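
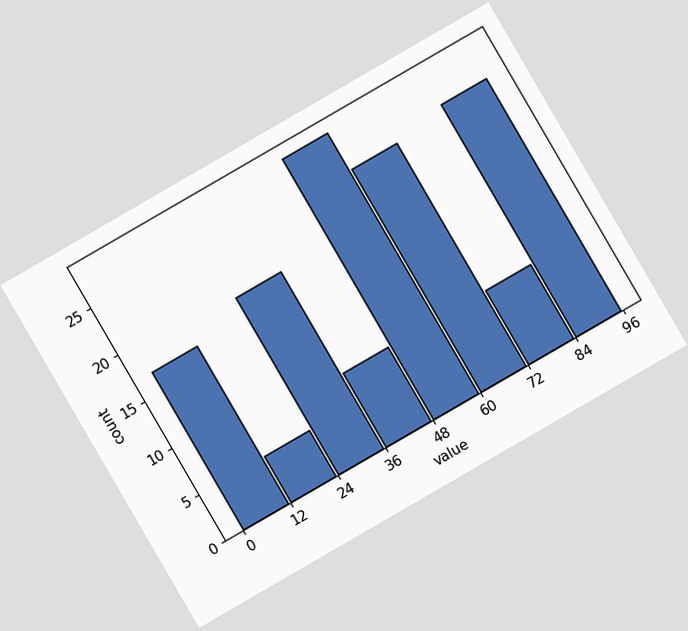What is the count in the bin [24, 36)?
19

The chart is tilted about 30° counter-clockwise. The [24, 36) bin has height 19.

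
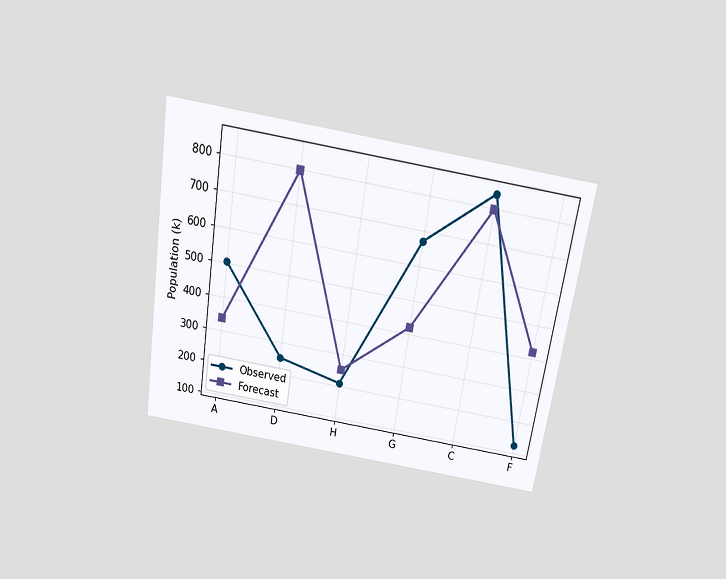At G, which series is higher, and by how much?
The chart is tilted about 9° clockwise and viewed slightly from above. At G, Observed sits above the other line by 252k.

Observed, by 252k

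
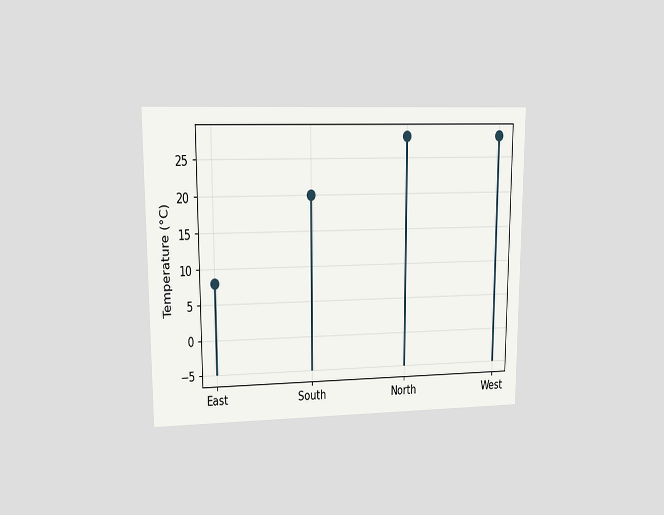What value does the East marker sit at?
8°C

The chart is viewed at a slight angle. The East marker sits at 8°C.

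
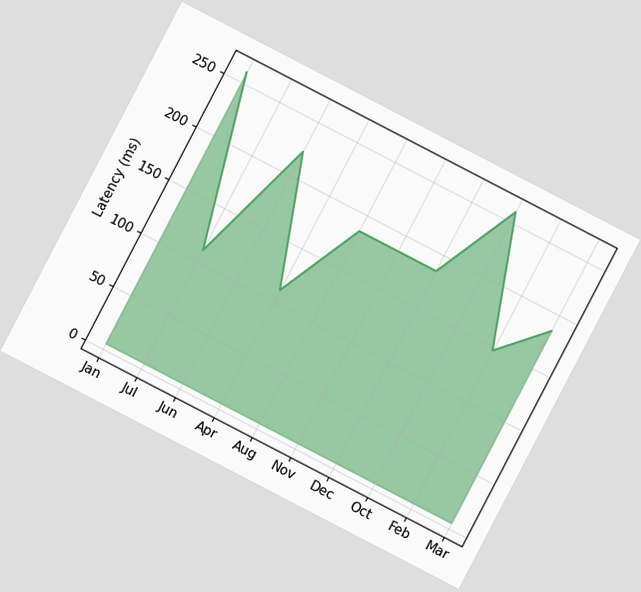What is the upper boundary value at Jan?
259ms

The chart is tilted about 27° clockwise. At Jan the upper boundary is at 259ms.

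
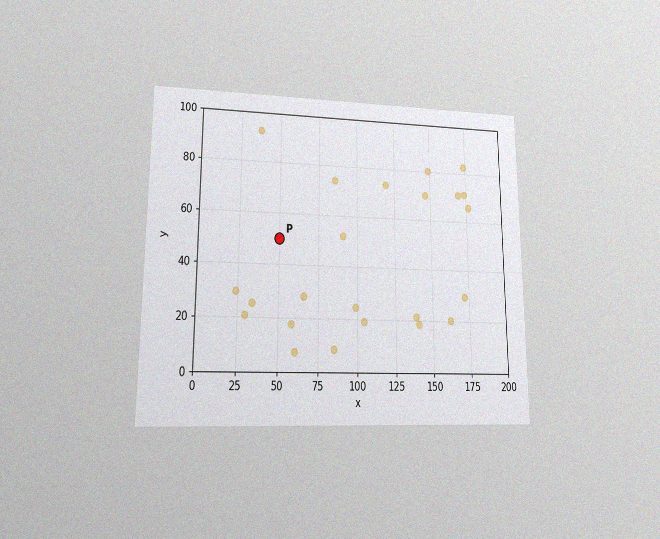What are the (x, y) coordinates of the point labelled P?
The chart is viewed at a slight angle, with some photo noise. Following the gridlines from P to each axis, P sits at (50, 50).

(50, 50)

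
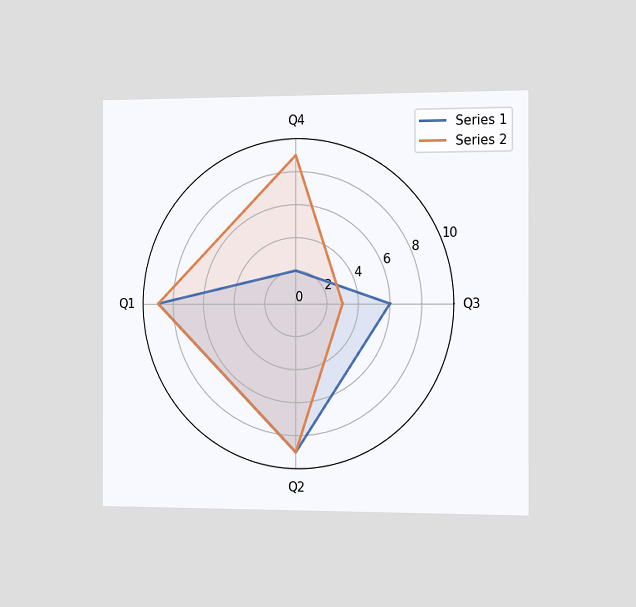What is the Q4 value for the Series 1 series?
The chart is viewed slightly from the right. On the Q4 axis, Series 1 reaches 2.

2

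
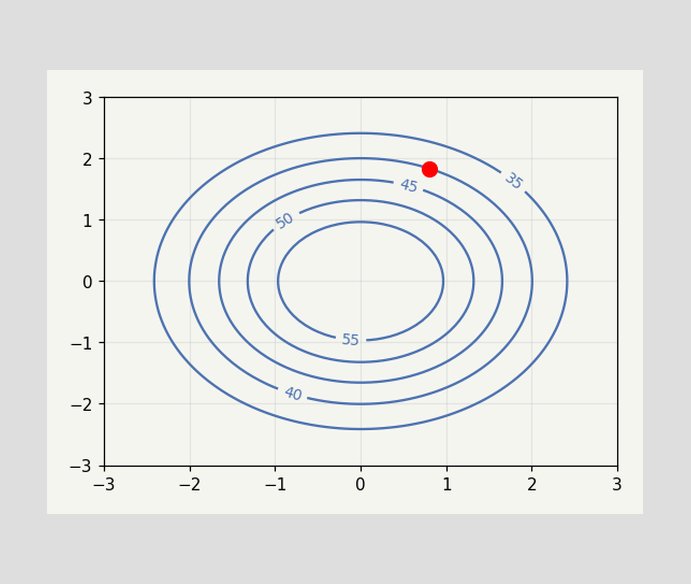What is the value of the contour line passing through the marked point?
40

The marked point sits on the contour labelled 40.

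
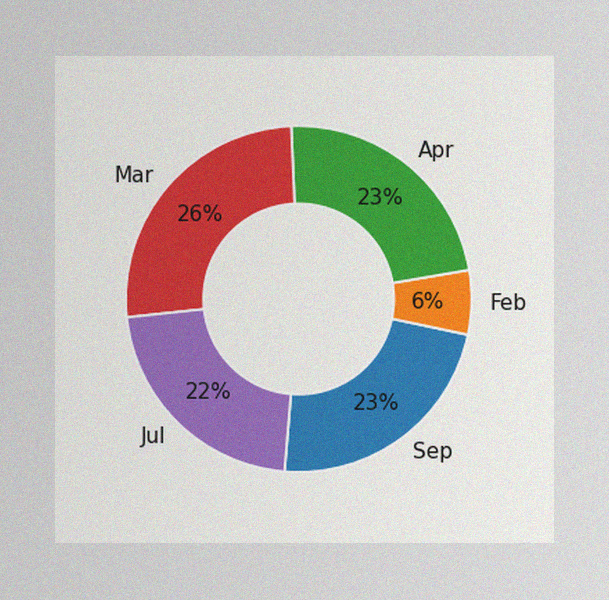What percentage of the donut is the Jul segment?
The image has some photo noise and uneven lighting. The Jul segment takes up 22% of the ring.

22%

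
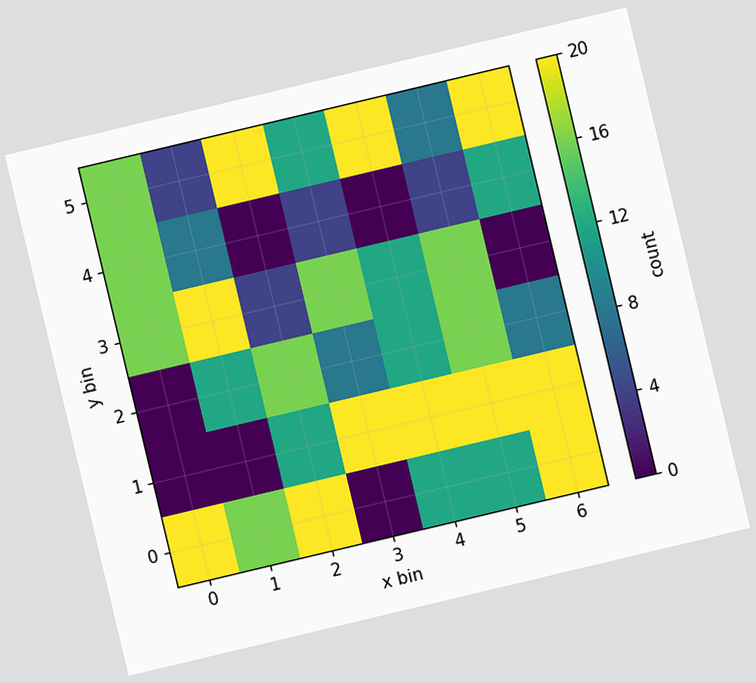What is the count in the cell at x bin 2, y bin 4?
0

The chart is tilted about 13° counter-clockwise. Matching the cell (2, 4) against the colorbar gives 0.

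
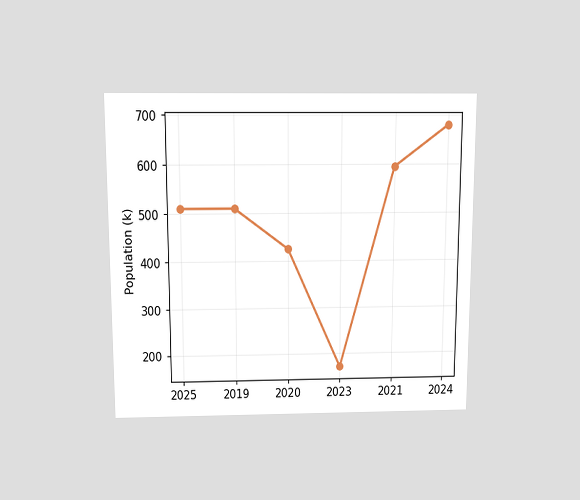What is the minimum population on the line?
The chart is viewed slightly from above. The lowest point is at 2023, and reading across to the y-axis gives 170k.

170k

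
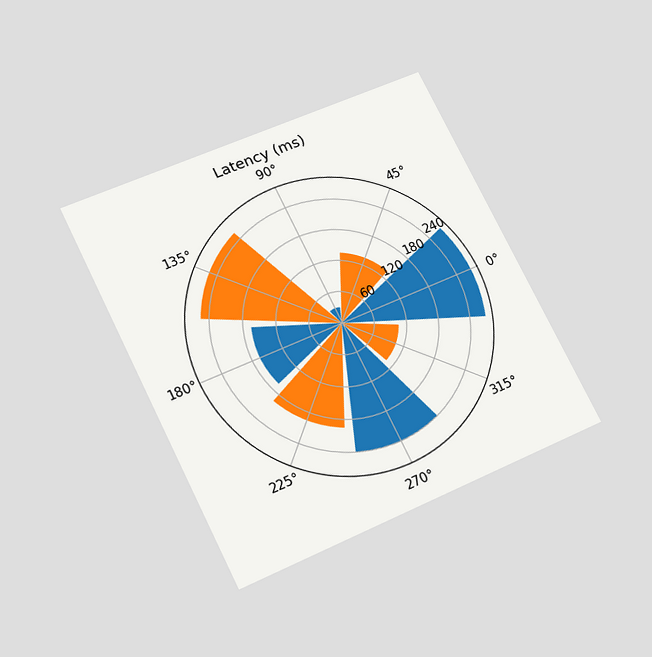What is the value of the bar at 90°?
The chart is tilted about 26° counter-clockwise and viewed slightly from below. The bar at 90° reaches 30ms on the radial axis.

30ms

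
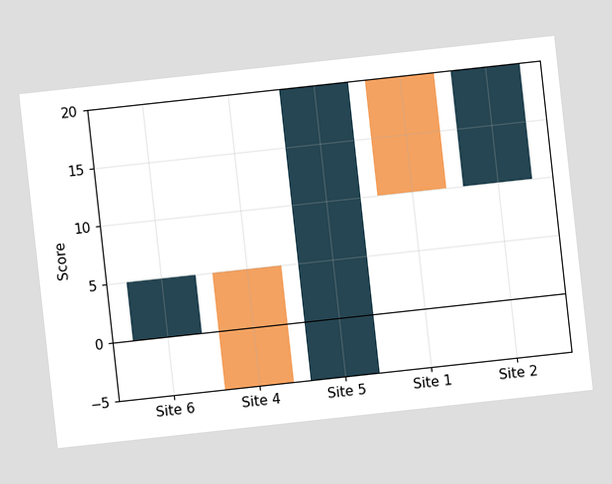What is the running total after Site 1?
The chart is tilted about 6° counter-clockwise. After Site 1 the running total reaches 10.

10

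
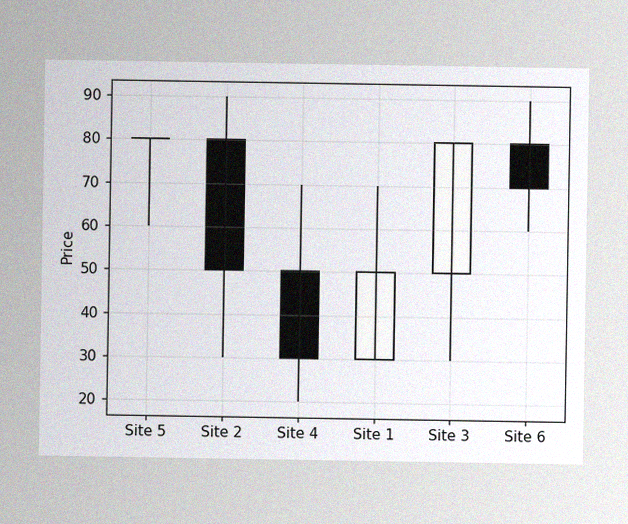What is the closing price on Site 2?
50

The image has some photo noise and uneven lighting. The Site 2 candle closes at 50.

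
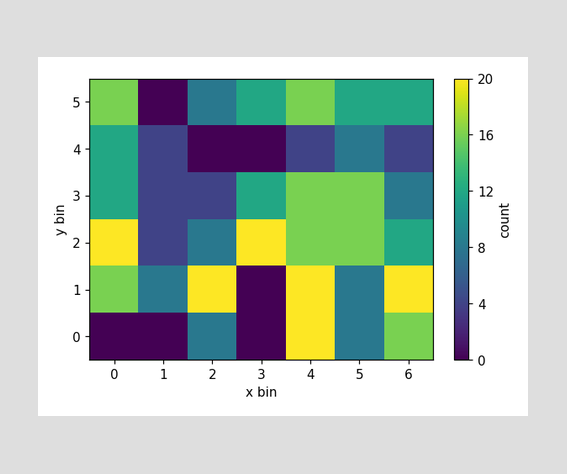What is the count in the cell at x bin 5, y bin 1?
8

Matching the cell (5, 1) against the colorbar gives 8.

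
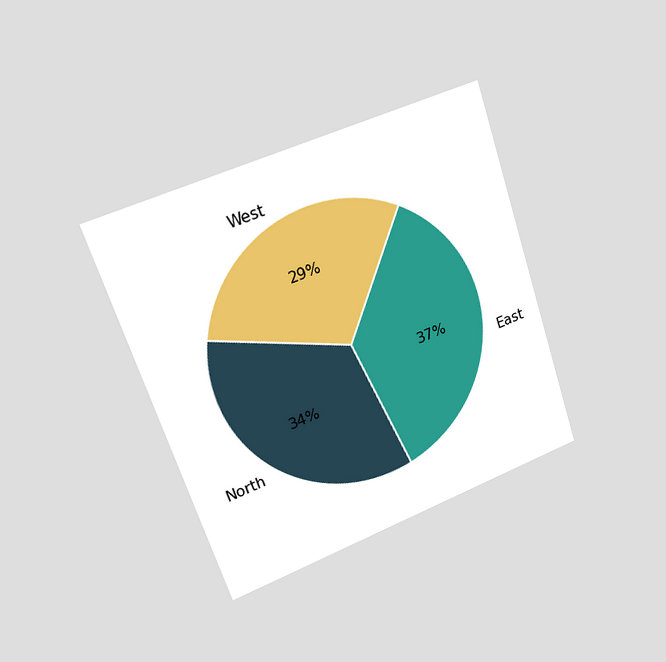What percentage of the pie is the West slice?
The chart is tilted about 19° counter-clockwise and viewed slightly from the left. The West slice takes up 29% of the pie.

29%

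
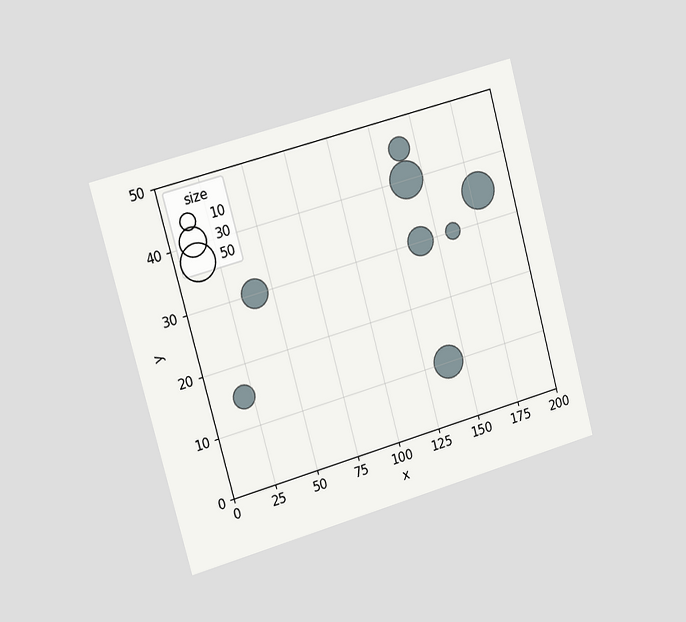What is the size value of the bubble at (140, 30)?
The chart is tilted about 15° counter-clockwise and viewed slightly from the left. Matching the bubble at (140, 30) against the size legend gives 30.

30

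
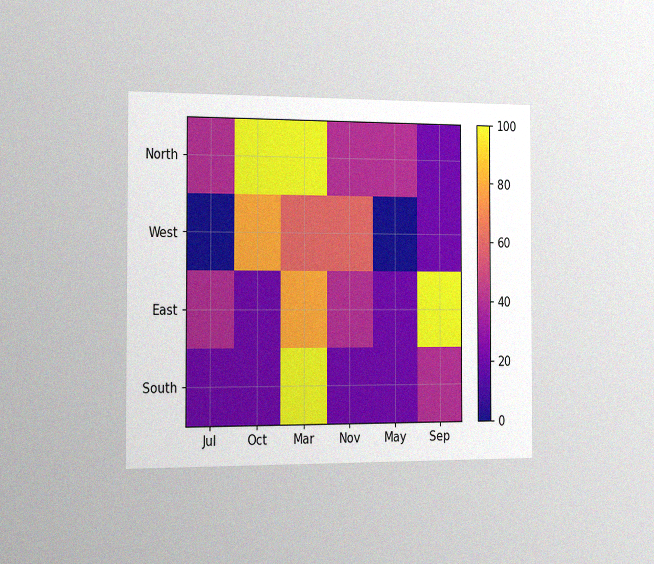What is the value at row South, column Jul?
20

The chart is viewed slightly from the left, with some photo noise. Matching cell (South, Jul) against the colorbar gives 20.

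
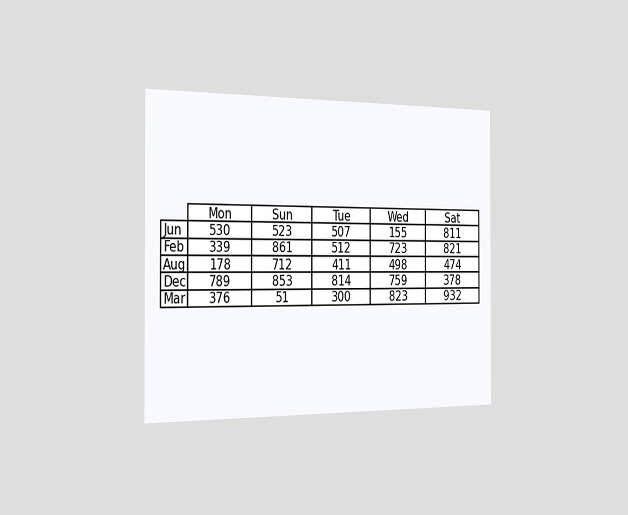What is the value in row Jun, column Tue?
The chart is viewed slightly from the left. The (Jun, Tue) cell reads 507.

507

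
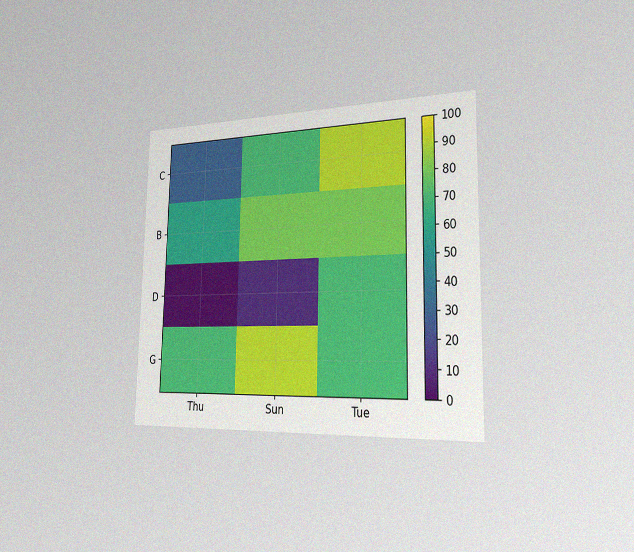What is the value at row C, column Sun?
The chart is viewed slightly from the right, with some photo noise. Matching cell (C, Sun) against the colorbar gives 70.

70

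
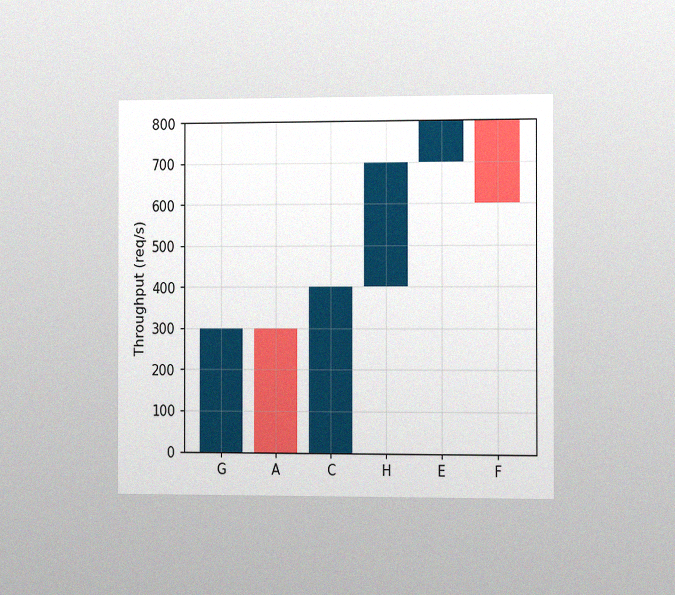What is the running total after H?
700req/s

The chart is viewed slightly from the right, with some photo noise. After H the running total reaches 700req/s.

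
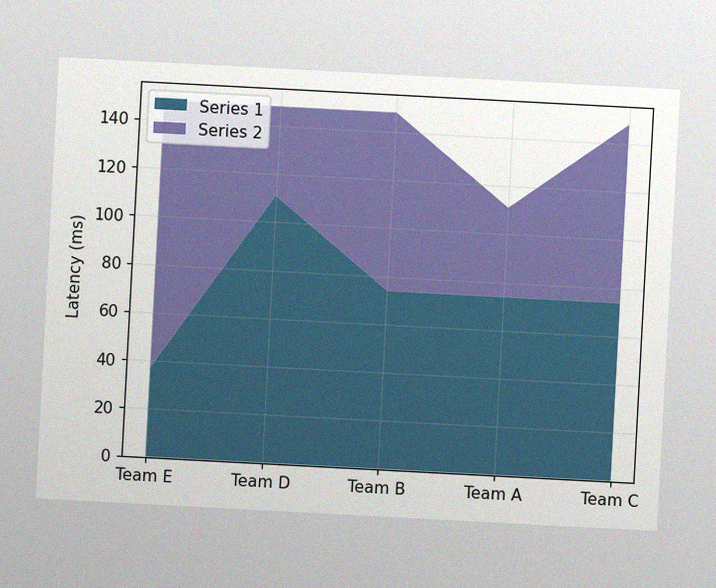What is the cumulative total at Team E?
The chart is tilted about 3° clockwise, with some photo noise. The stacked total at Team E reaches 148ms.

148ms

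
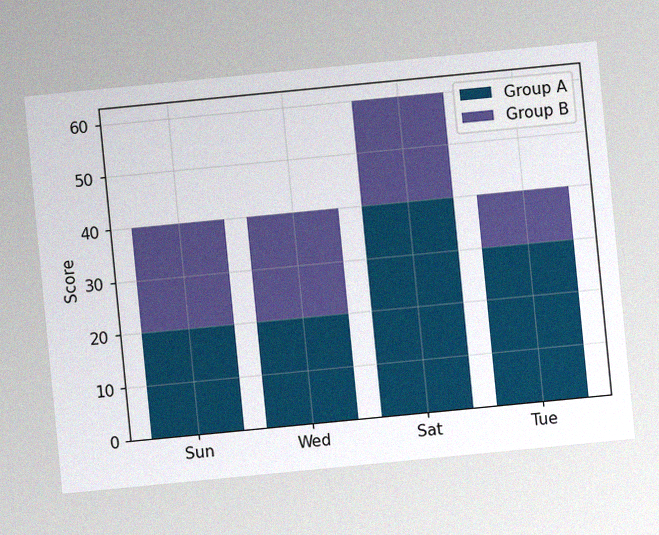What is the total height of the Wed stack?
40

The chart is tilted about 6° counter-clockwise, with some photo noise. The Wed stack's top reaches 40 on the y-axis.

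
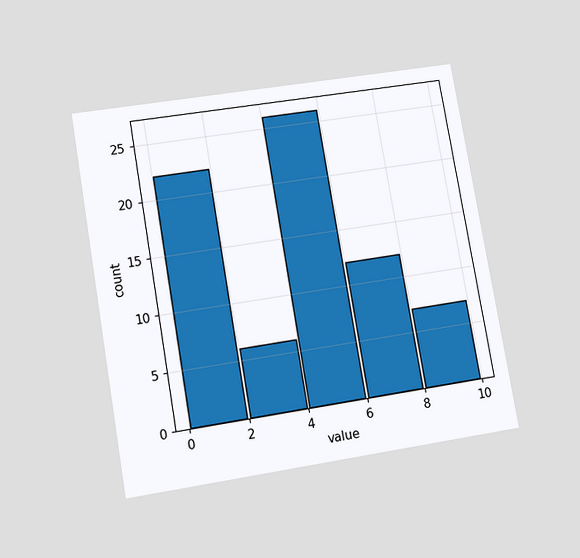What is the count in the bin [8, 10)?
7

The chart is tilted about 10° counter-clockwise and viewed slightly from below. The [8, 10) bin has height 7.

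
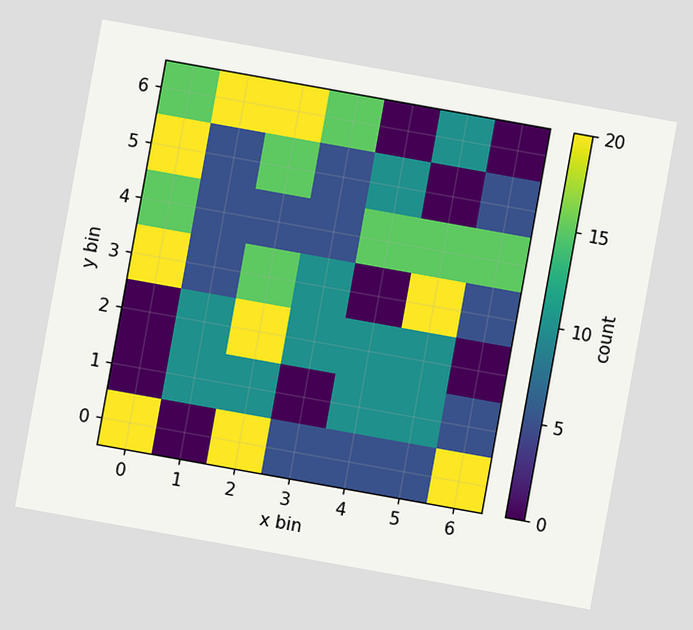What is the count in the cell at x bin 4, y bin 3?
The chart is tilted about 10° clockwise. Matching the cell (4, 3) against the colorbar gives 0.

0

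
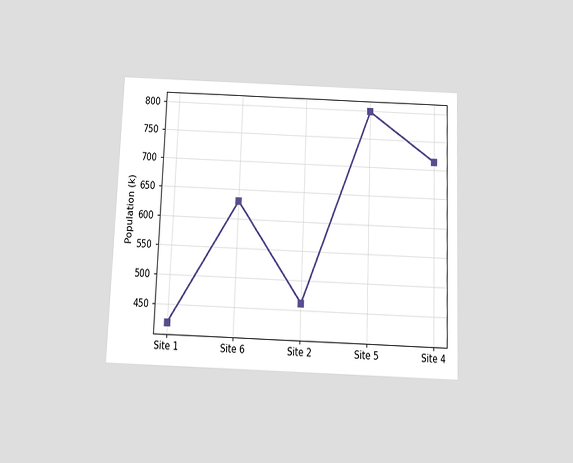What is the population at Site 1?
The chart is tilted about 2° clockwise and viewed slightly from below. At Site 1, the line is at 420k.

420k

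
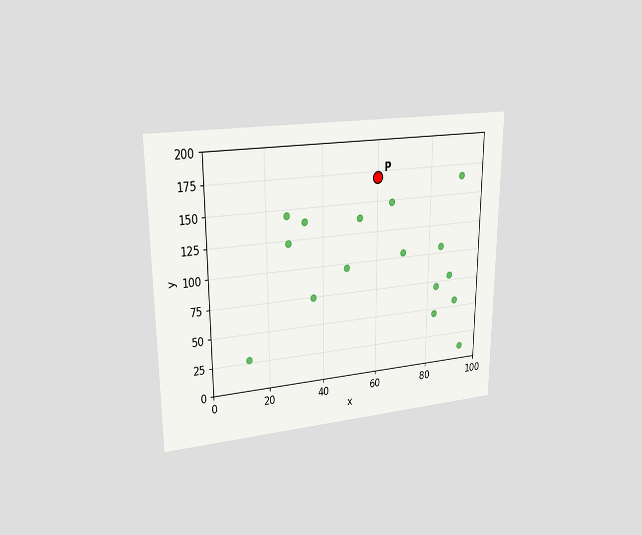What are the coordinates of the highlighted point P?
(60, 170)

The chart is viewed at a slight angle. Following the gridlines from P to each axis, P sits at (60, 170).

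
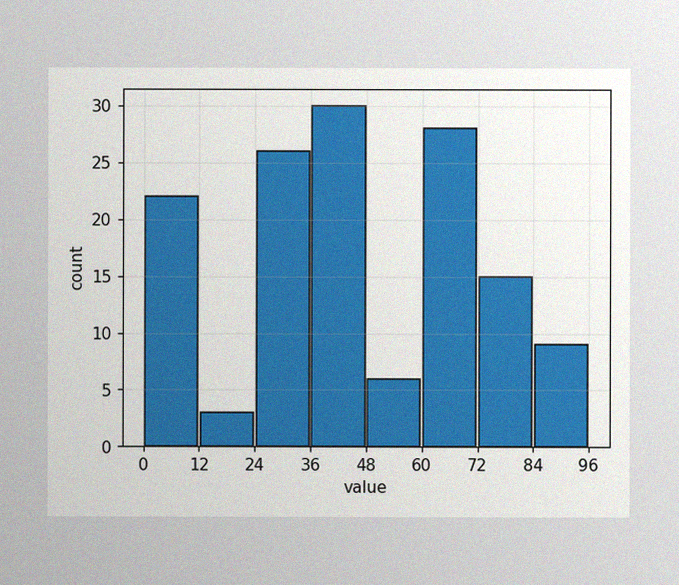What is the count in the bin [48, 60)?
6

The image has some photo noise and uneven lighting. The [48, 60) bin has height 6.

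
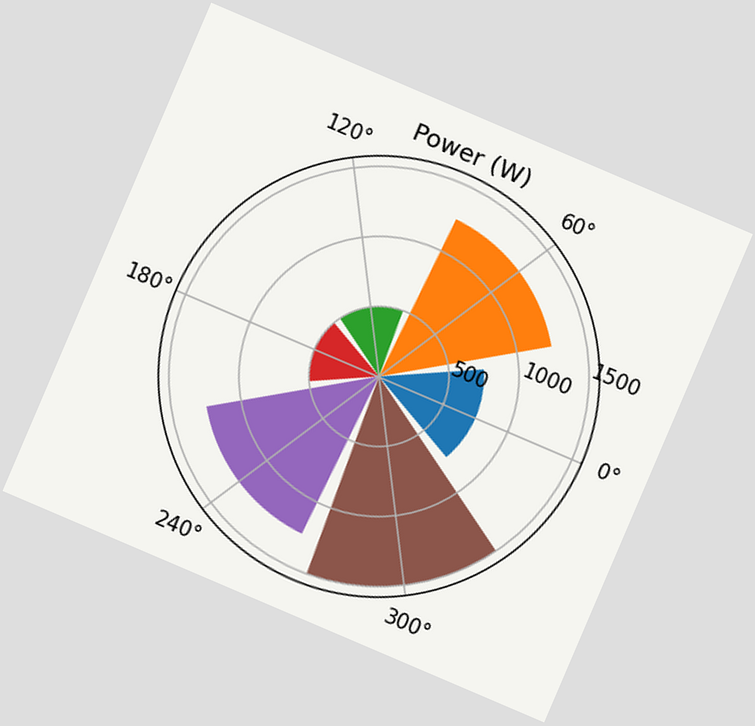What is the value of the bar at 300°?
1500W

The chart is tilted about 23° clockwise. The bar at 300° reaches 1500W on the radial axis.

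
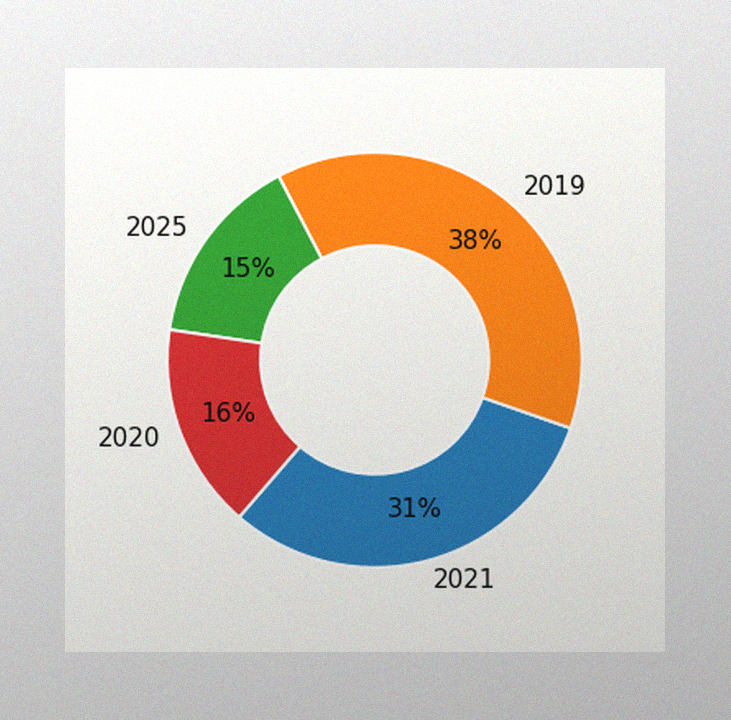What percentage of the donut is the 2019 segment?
38%

The image has some photo noise and uneven lighting. The 2019 segment takes up 38% of the ring.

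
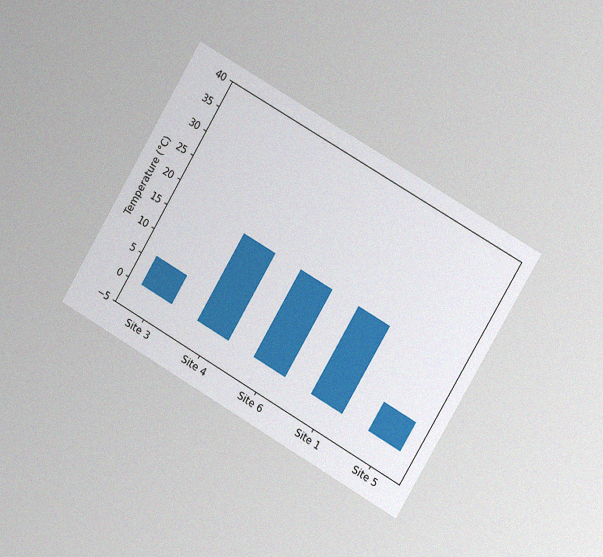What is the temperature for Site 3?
6°C

The chart is tilted about 30° clockwise and viewed slightly from the right, with some photo noise. Reading along the chart's y-axis, the Site 3 bar reaches 6°C.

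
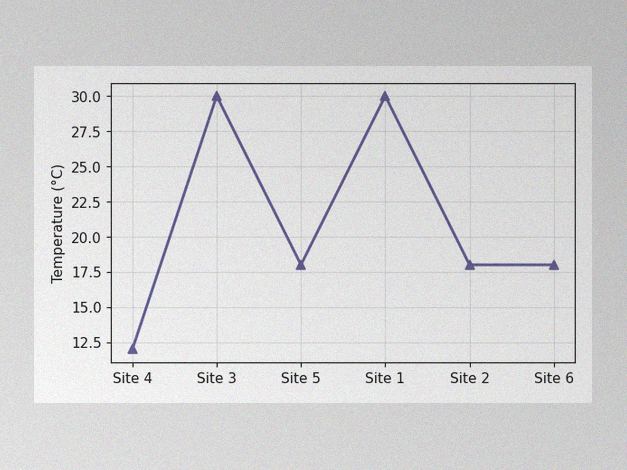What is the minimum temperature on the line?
The image has some photo noise and uneven lighting. The lowest point is at Site 4, and reading across to the y-axis gives 12°C.

12°C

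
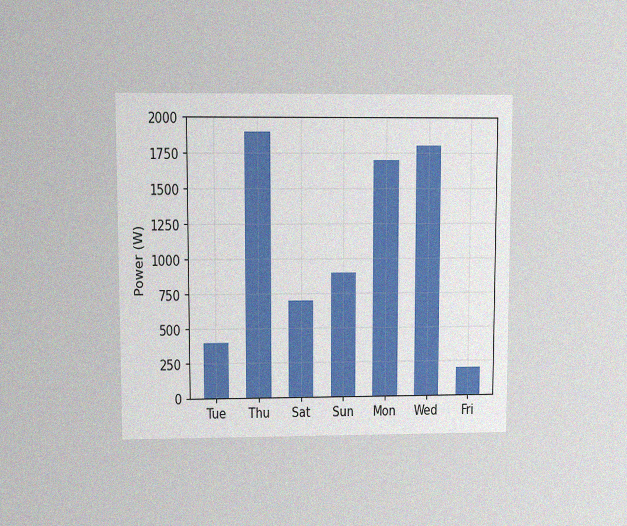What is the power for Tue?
400W

The chart is viewed at a slight angle, with some photo noise. Reading along the chart's y-axis, the Tue bar reaches 400W.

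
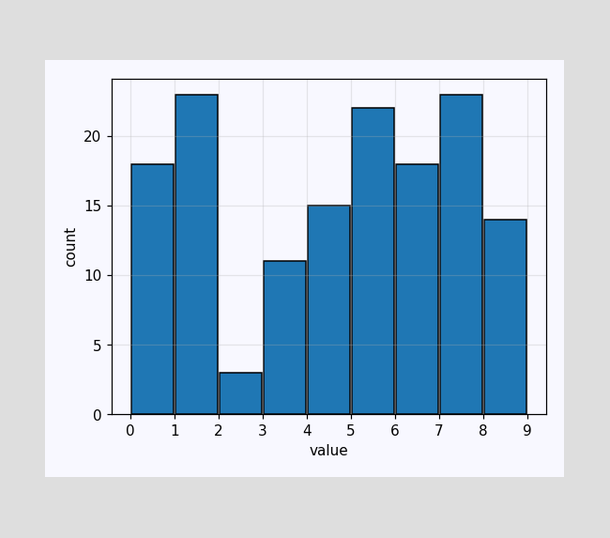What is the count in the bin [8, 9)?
14

The [8, 9) bin has height 14.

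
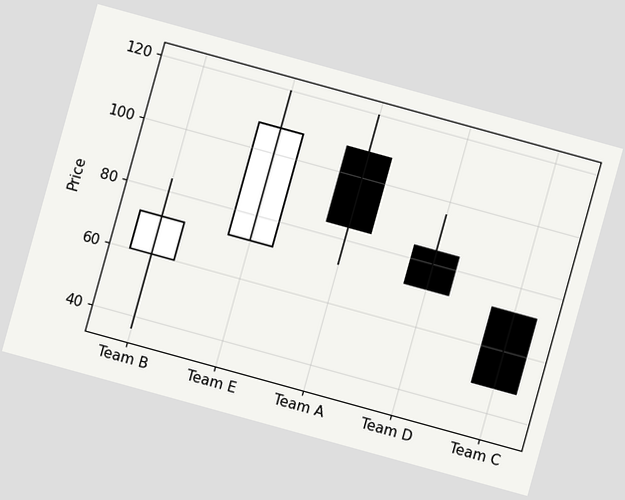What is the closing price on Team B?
72

The chart is tilted about 15° clockwise. The Team B candle closes at 72.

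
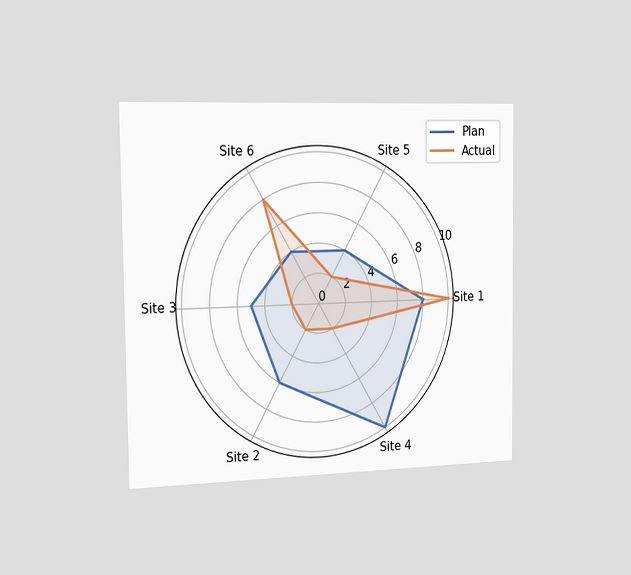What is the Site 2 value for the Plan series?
The chart is viewed slightly from the left. On the Site 2 axis, Plan reaches 6.

6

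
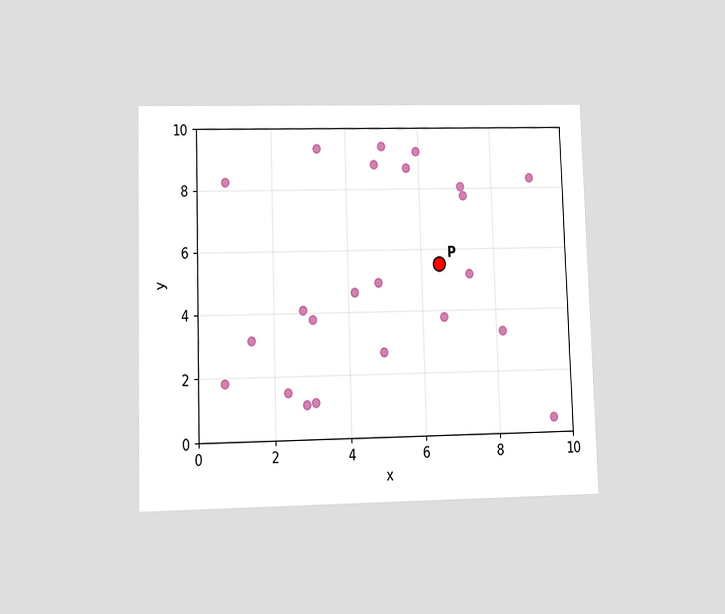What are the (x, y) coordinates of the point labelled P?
The chart is viewed at a slight angle. Following the gridlines from P to each axis, P sits at (6.5, 5.5).

(6.5, 5.5)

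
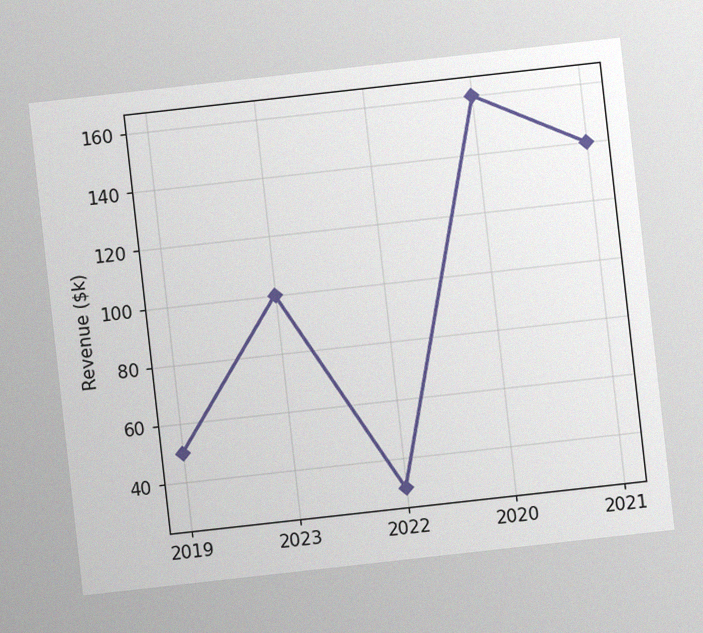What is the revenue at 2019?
The chart is tilted about 6° counter-clockwise, with some photo noise. At 2019, the line is at $50k.

$50k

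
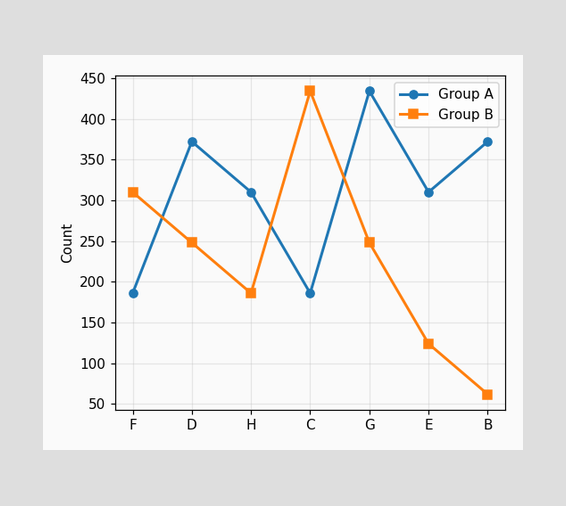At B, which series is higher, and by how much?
At B, Group A sits above the other line by 310.

Group A, by 310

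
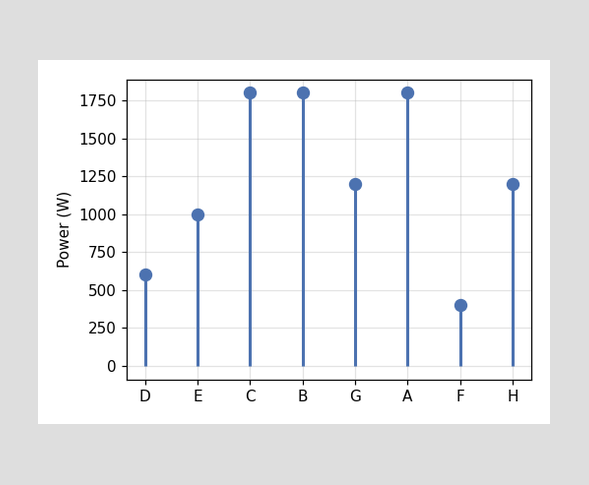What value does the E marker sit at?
1000W

The E marker sits at 1000W.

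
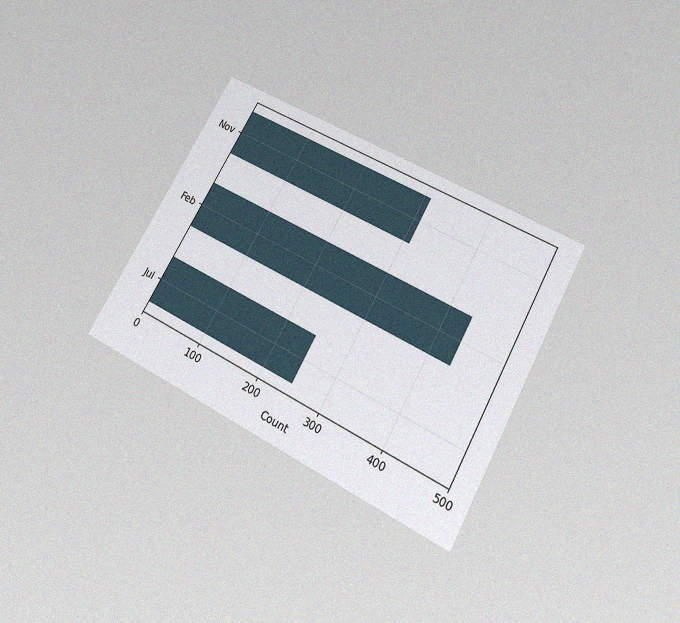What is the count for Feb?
434

The chart is tilted about 28° clockwise and viewed slightly from below, with some photo noise. Reading along the chart's x-axis, the Feb bar reaches 434.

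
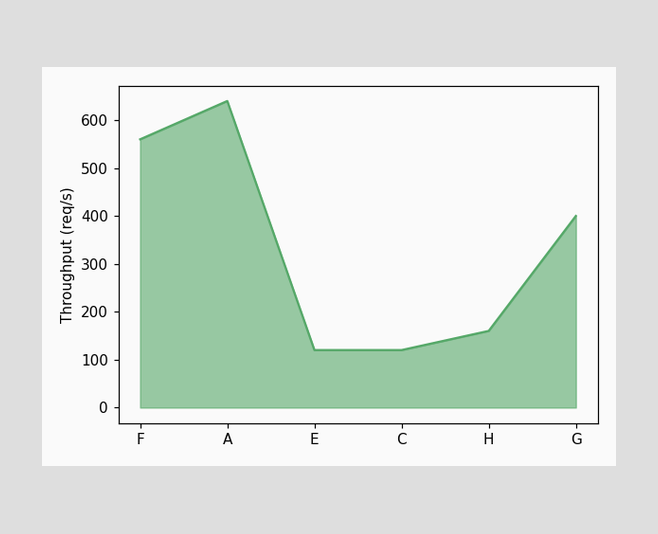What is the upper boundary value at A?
640req/s

At A the upper boundary is at 640req/s.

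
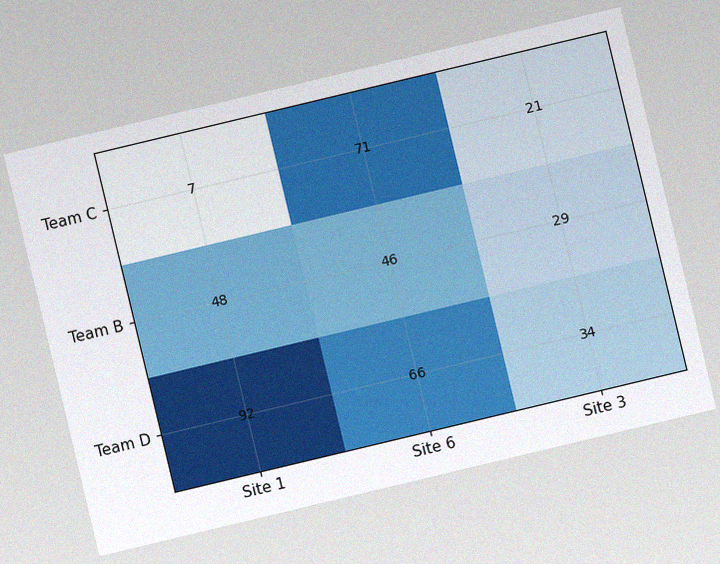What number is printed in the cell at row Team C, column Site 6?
The chart is tilted about 13° counter-clockwise, with some photo noise. The (Team C, Site 6) cell reads 71.

71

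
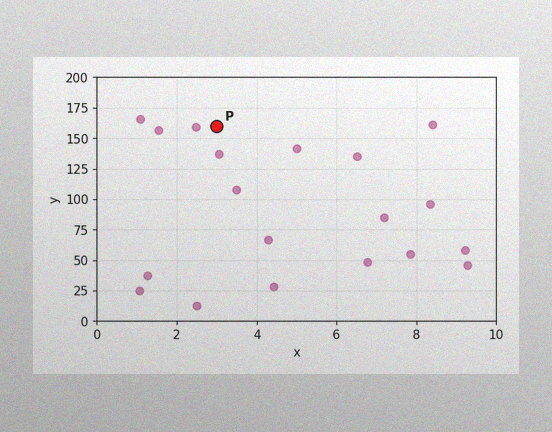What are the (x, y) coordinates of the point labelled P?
The image has some photo noise and uneven lighting. Following the gridlines from P to each axis, P sits at (3, 160).

(3, 160)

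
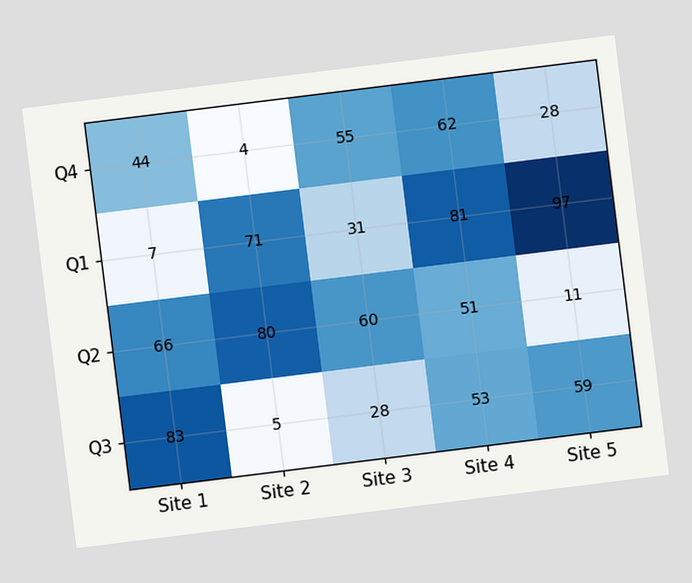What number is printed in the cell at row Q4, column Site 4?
62

The chart is tilted about 7° counter-clockwise. The (Q4, Site 4) cell reads 62.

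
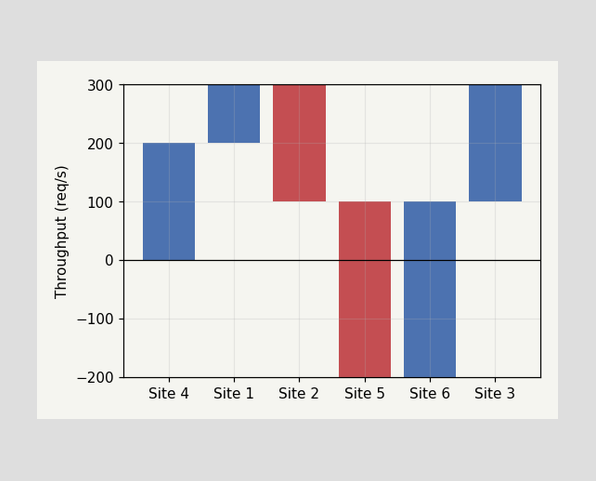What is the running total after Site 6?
100req/s

After Site 6 the running total reaches 100req/s.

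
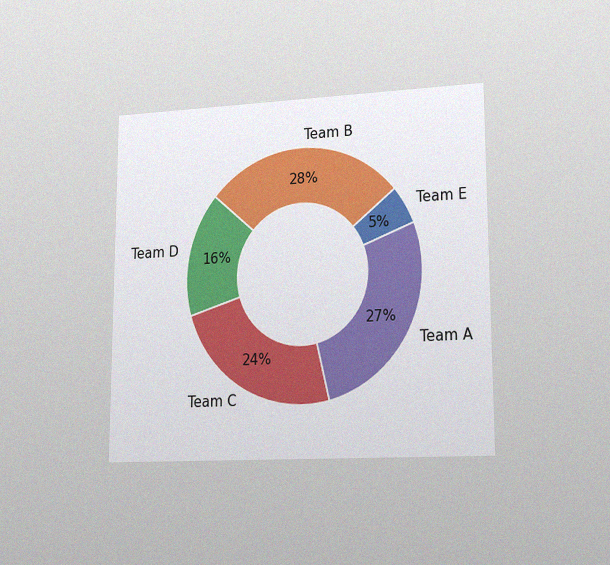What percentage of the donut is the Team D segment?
The chart is viewed slightly from the right, with some photo noise. The Team D segment takes up 16% of the ring.

16%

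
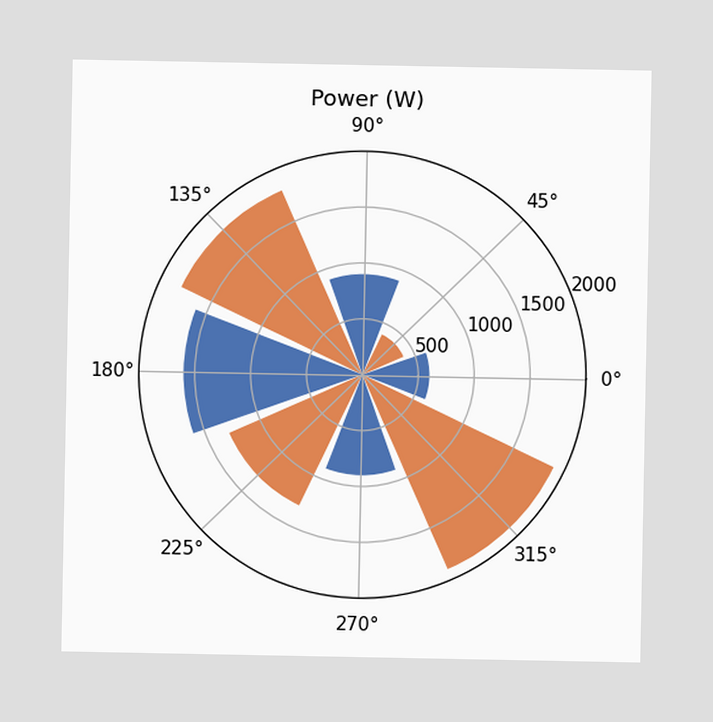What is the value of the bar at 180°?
The bar at 180° reaches 1600W on the radial axis.

1600W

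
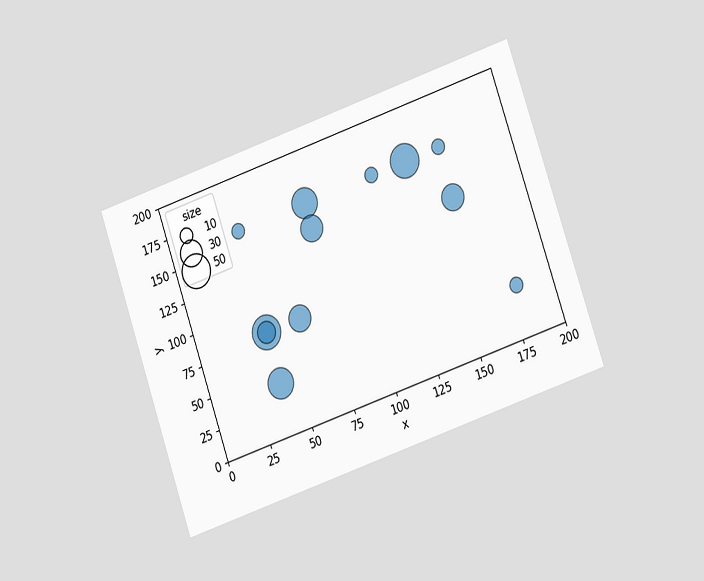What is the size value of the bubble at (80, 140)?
The chart is tilted about 19° counter-clockwise and viewed at a slight angle. Matching the bubble at (80, 140) against the size legend gives 30.

30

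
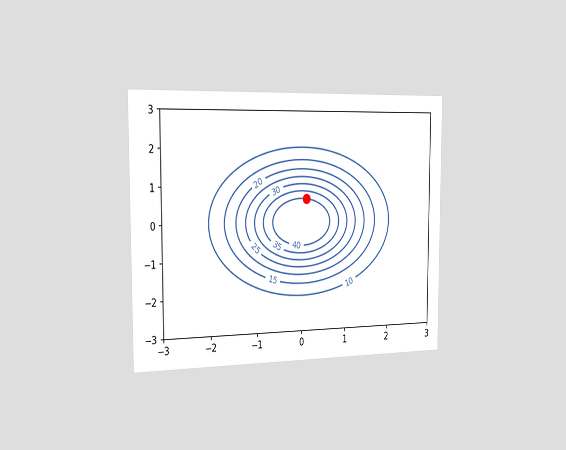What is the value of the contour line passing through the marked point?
The chart is viewed slightly from the left. The marked point sits on the contour labelled 40.

40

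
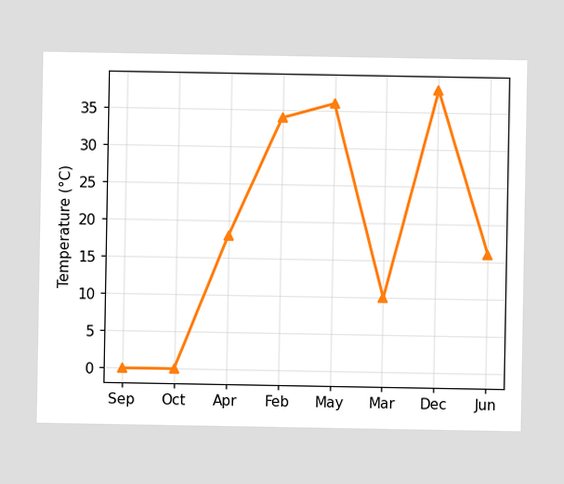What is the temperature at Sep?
At Sep, the line is at 0°C.

0°C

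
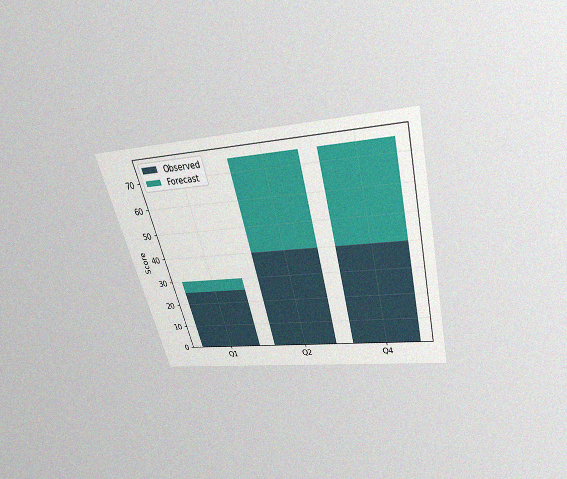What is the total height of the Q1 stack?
The chart is tilted about 14° counter-clockwise and viewed slightly from above, with some photo noise. The Q1 stack's top reaches 30 on the y-axis.

30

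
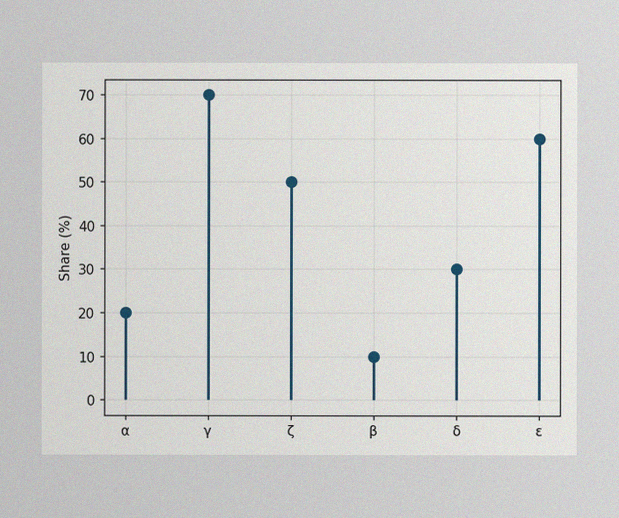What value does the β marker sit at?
10%

The image has some photo noise and uneven lighting. The β marker sits at 10%.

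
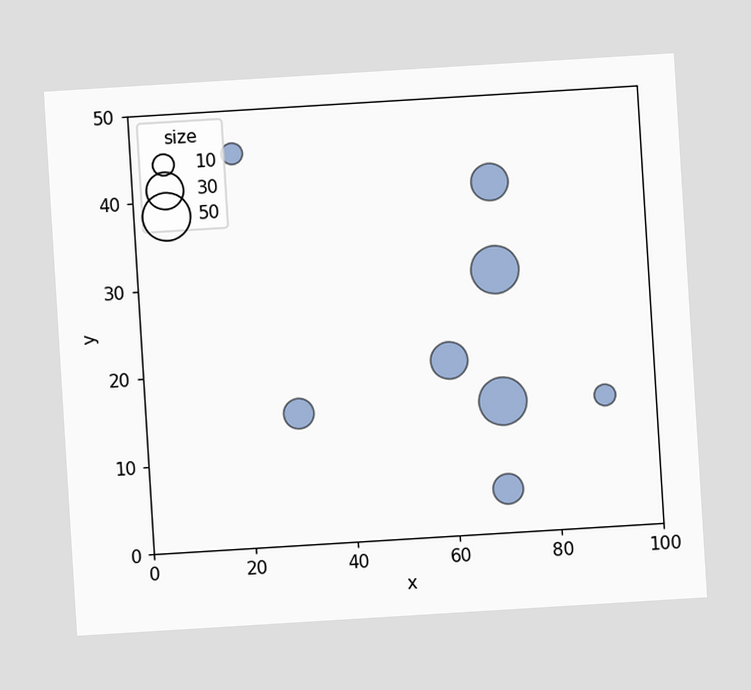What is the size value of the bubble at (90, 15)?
The chart is tilted about 4° counter-clockwise. Matching the bubble at (90, 15) against the size legend gives 10.

10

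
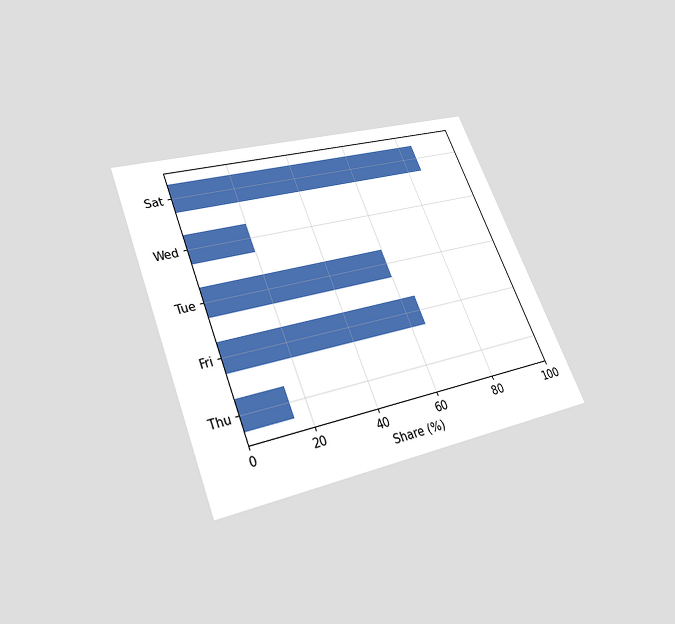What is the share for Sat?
The chart is tilted about 22° counter-clockwise and viewed slightly from below. Reading along the chart's x-axis, the Sat bar reaches 85%.

85%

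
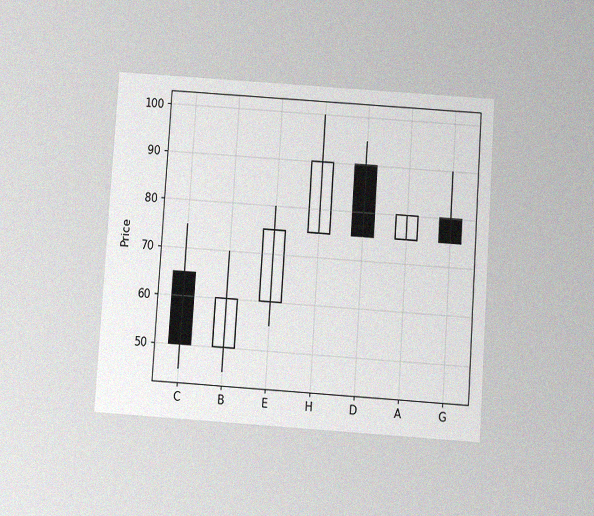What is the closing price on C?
50

The chart is tilted about 4° clockwise and viewed slightly from below, with some photo noise. The C candle closes at 50.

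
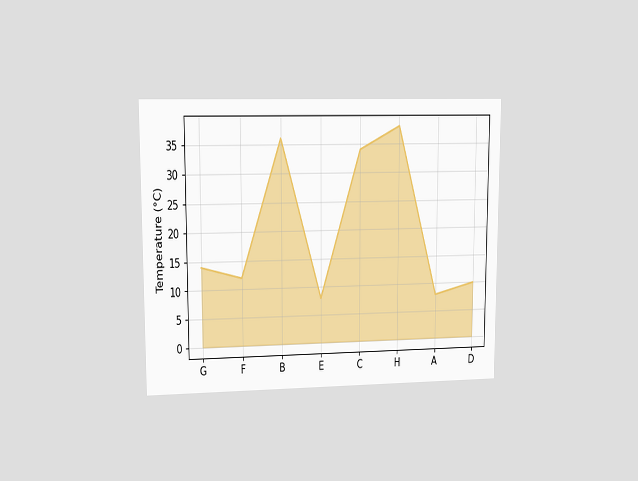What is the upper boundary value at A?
The chart is viewed at a slight angle. At A the upper boundary is at 8°C.

8°C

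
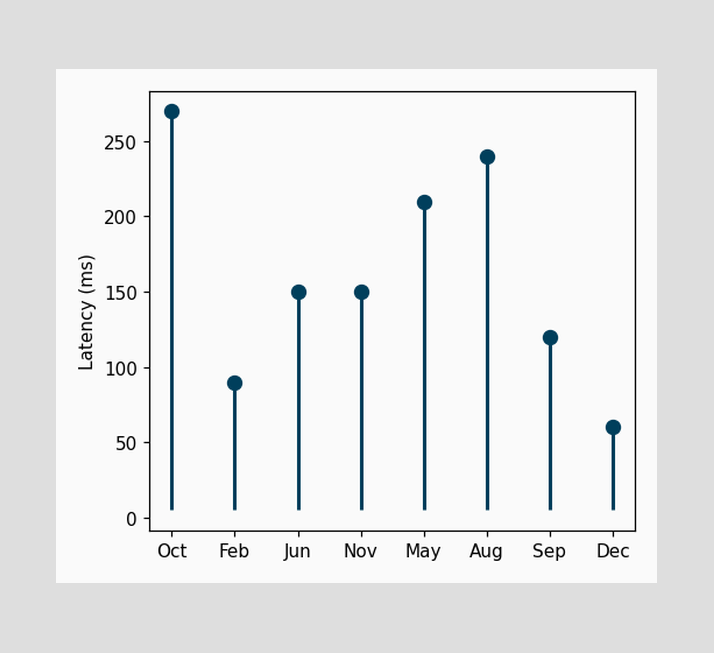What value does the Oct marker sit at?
270ms

The Oct marker sits at 270ms.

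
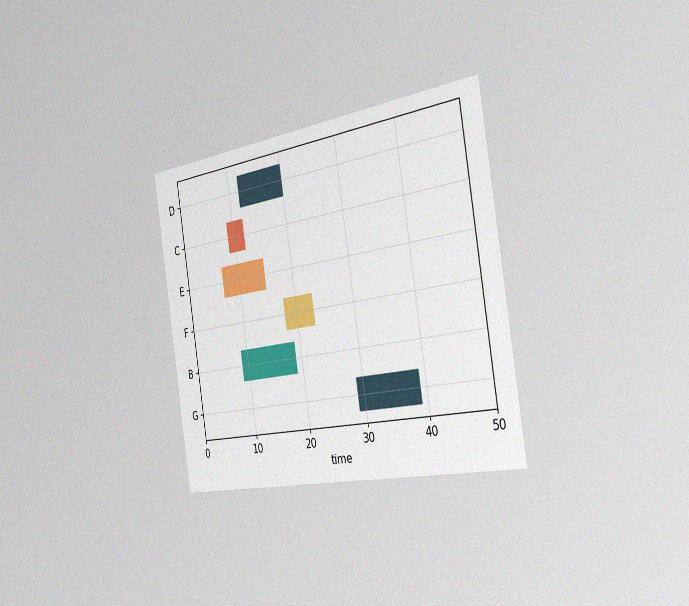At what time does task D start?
12

The chart is tilted about 9° counter-clockwise and viewed slightly from the right, with some photo noise. The D bar begins at t=12.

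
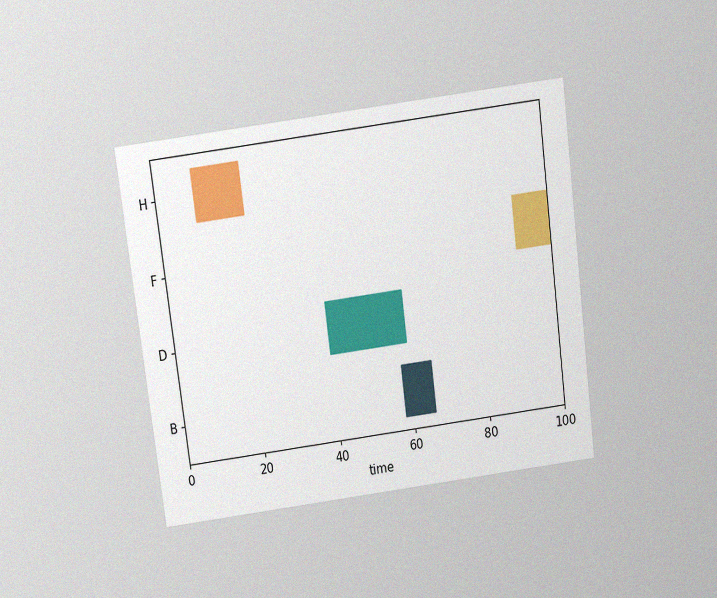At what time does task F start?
The chart is tilted about 7° counter-clockwise and viewed slightly from above, with some photo noise. The F bar begins at t=91.

91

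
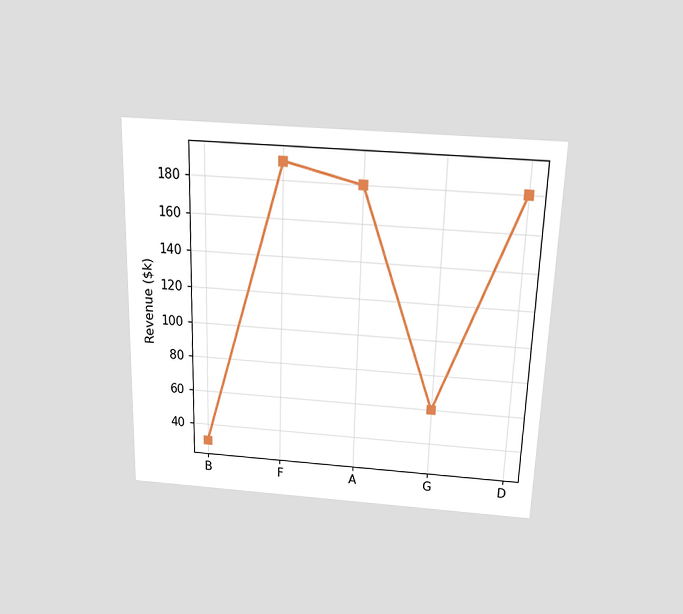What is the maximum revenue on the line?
The chart is viewed slightly from above. The highest point is at F, and reading across to the y-axis gives $190k.

$190k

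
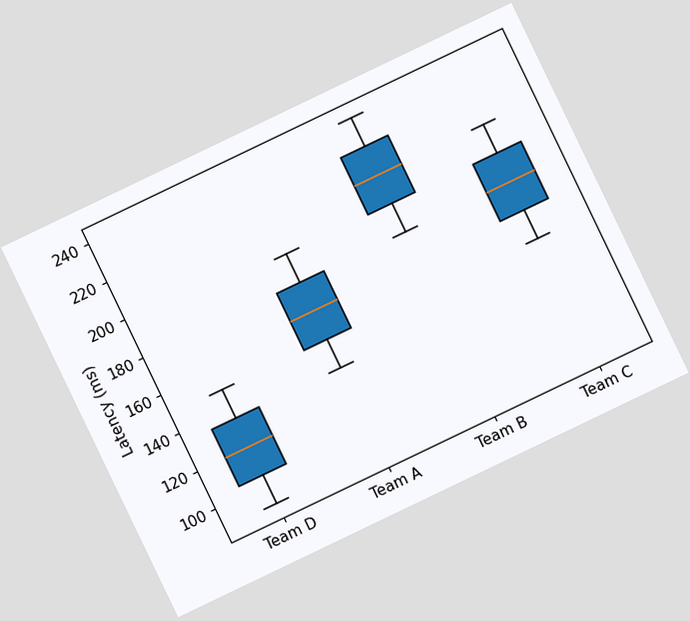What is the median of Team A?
The chart is tilted about 26° counter-clockwise. The median line in the Team A box sits at 165ms.

165ms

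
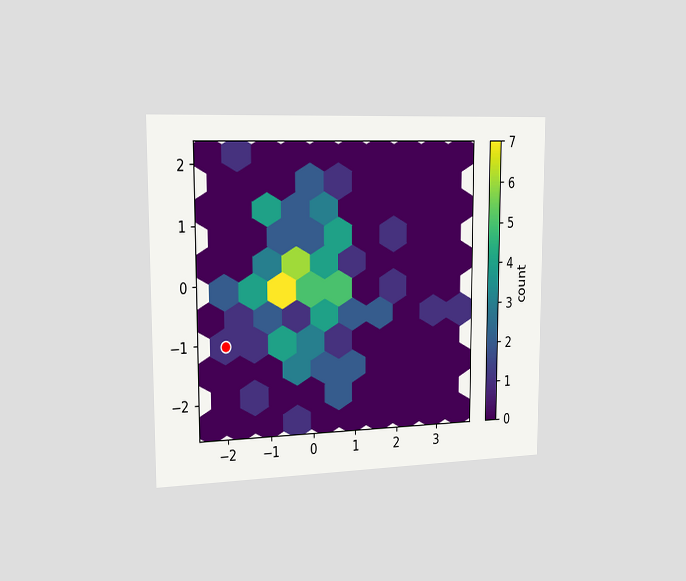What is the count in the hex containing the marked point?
The chart is viewed slightly from the left. The marked hex reads 1 on the colorbar.

1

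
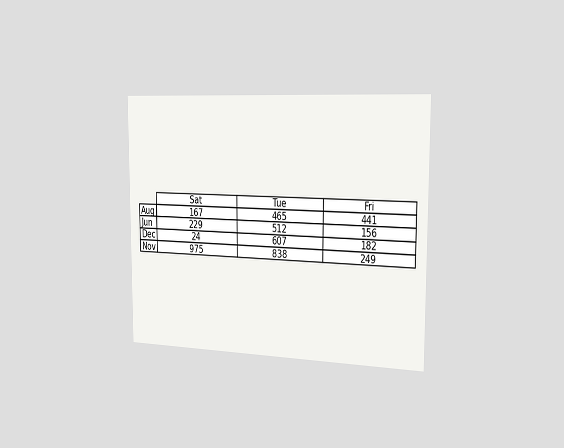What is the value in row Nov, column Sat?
The chart is viewed slightly from the right. The (Nov, Sat) cell reads 975.

975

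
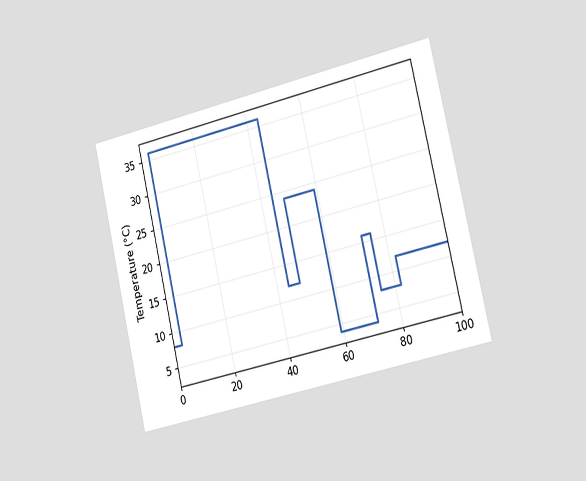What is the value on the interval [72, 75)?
The chart is tilted about 13° counter-clockwise and viewed slightly from the right. On [72, 75) the step sits at 16°C.

16°C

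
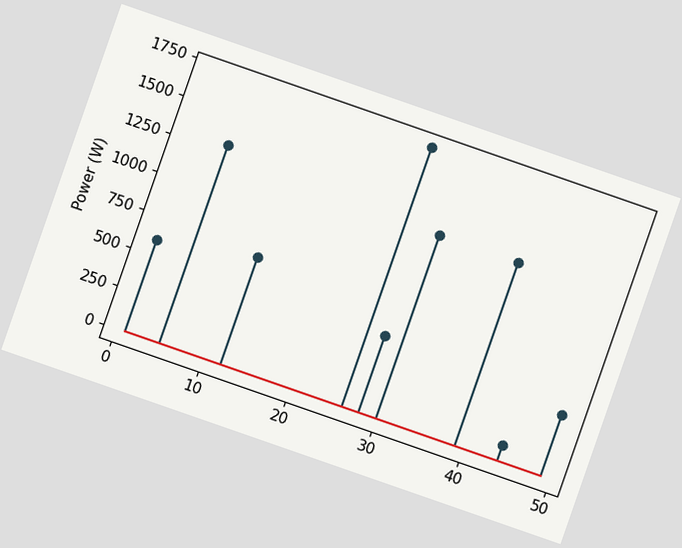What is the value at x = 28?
The chart is tilted about 19° clockwise. The stem at x=28 reaches 500W.

500W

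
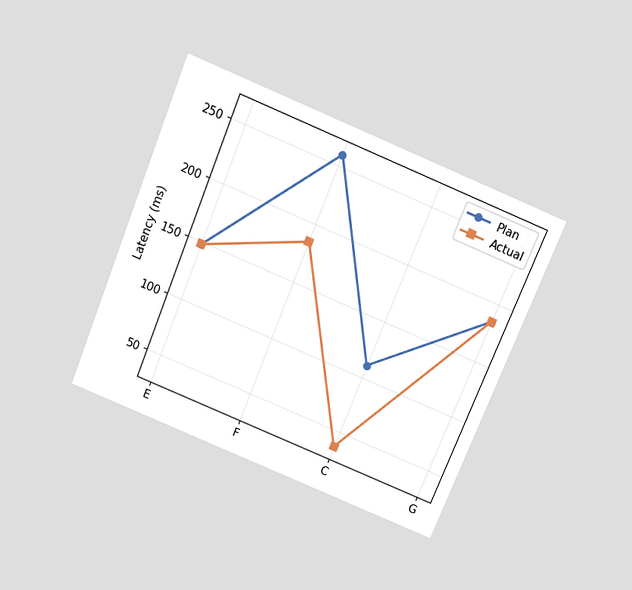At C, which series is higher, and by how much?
The chart is tilted about 22° clockwise and viewed slightly from above. At C, Plan sits above the other line by 74ms.

Plan, by 74ms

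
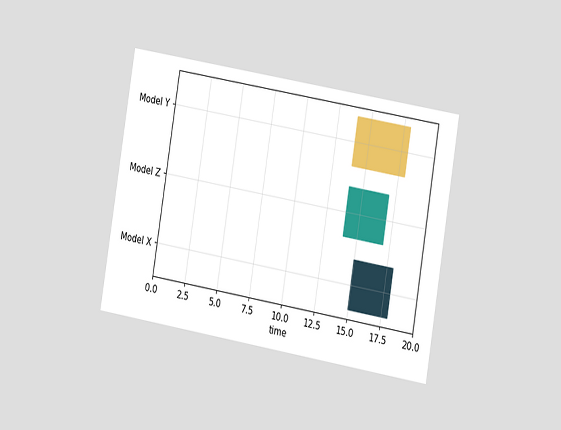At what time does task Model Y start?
The chart is tilted about 10° clockwise and viewed slightly from the right. The Model Y bar begins at t=14.

14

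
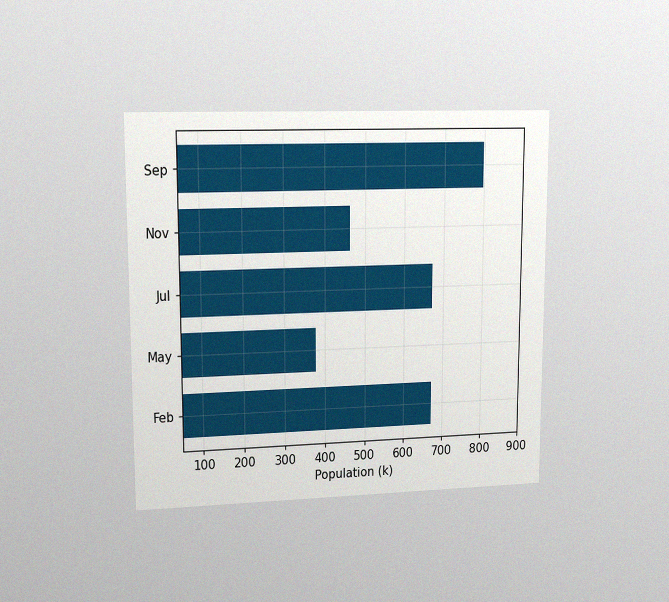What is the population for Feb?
672k

The chart is viewed at a slight angle, with some photo noise. Reading along the chart's x-axis, the Feb bar reaches 672k.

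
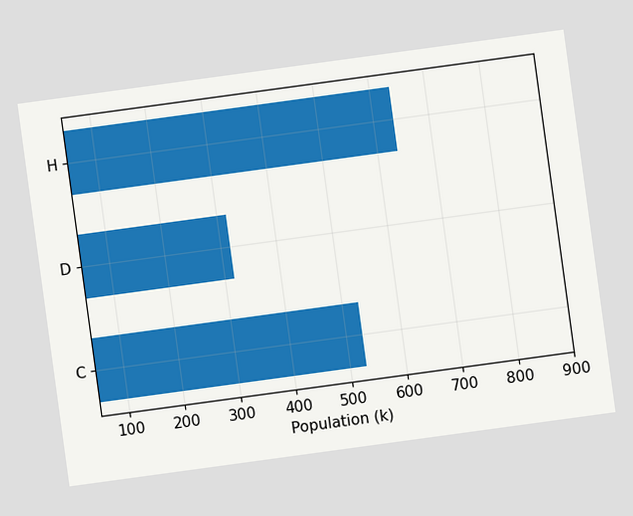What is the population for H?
The chart is tilted about 8° counter-clockwise. Reading along the chart's x-axis, the H bar reaches 636k.

636k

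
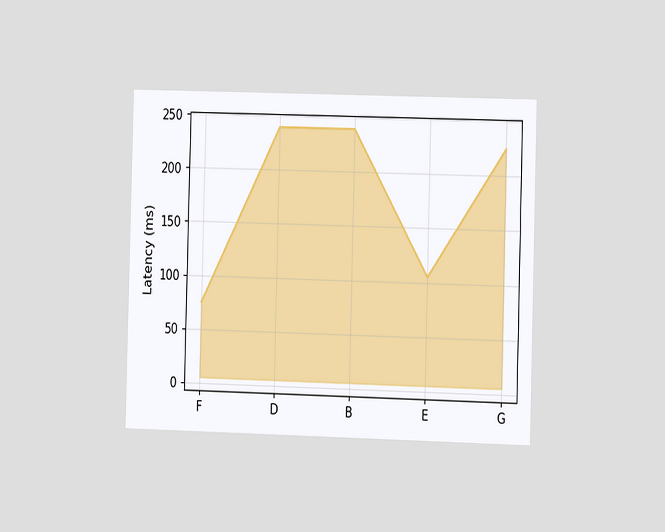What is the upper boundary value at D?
240ms

The chart is viewed slightly from the right. At D the upper boundary is at 240ms.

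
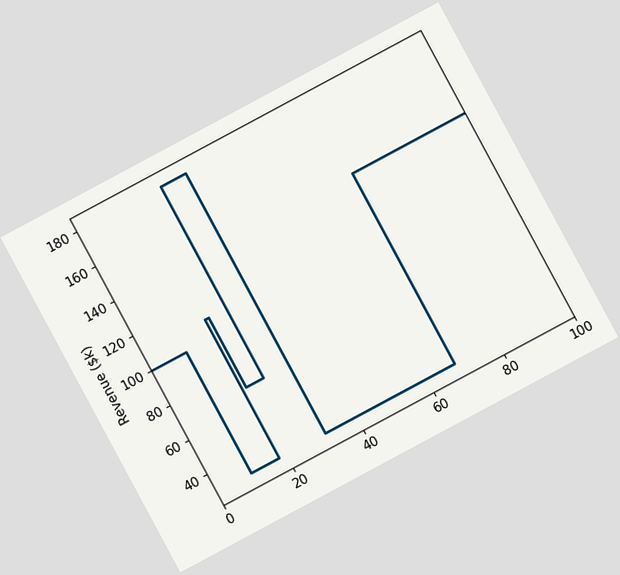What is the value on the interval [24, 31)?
The chart is tilted about 28° counter-clockwise. On [24, 31) the step sits at $180k.

$180k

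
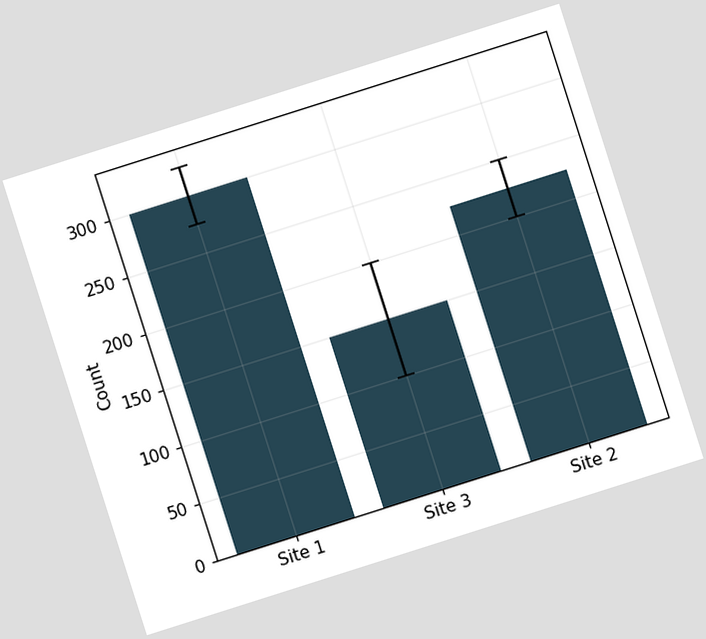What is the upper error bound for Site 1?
325

The chart is tilted about 18° counter-clockwise. The Site 1 bar's upper whisker reaches 325.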